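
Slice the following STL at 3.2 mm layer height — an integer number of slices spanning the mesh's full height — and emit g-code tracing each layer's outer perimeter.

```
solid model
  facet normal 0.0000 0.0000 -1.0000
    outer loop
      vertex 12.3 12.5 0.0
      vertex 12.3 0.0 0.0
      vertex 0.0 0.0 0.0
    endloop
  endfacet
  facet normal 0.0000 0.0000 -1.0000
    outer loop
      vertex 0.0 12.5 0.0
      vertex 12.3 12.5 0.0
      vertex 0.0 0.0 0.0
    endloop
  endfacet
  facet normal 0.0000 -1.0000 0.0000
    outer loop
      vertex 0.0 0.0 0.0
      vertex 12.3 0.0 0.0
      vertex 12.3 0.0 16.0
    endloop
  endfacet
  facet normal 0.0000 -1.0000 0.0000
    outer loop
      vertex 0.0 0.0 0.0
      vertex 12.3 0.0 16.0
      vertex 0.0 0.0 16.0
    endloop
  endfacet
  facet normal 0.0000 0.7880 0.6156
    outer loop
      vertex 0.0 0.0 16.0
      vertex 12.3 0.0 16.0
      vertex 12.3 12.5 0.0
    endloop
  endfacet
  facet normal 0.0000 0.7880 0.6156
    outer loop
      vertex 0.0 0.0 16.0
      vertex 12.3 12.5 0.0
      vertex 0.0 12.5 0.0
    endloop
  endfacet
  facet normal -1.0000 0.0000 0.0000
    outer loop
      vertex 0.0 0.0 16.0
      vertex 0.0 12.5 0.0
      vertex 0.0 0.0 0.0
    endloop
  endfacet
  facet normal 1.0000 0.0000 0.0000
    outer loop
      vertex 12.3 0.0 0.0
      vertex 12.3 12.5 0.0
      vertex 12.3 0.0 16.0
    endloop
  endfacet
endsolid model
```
; perimeter-only toolpath
G21 ; units = mm
G90 ; absolute positioning
G28 ; home
; layer 1
G0 Z3.2
G0 X0.0 Y0.0
G1 X12.3 Y0.0
G1 X12.3 Y10.0
G1 X0.0 Y10.0
G1 X0.0 Y0.0
; layer 2
G0 Z6.4
G0 X0.0 Y0.0
G1 X12.3 Y0.0
G1 X12.3 Y7.5
G1 X0.0 Y7.5
G1 X0.0 Y0.0
; layer 3
G0 Z9.6
G0 X0.0 Y0.0
G1 X12.3 Y0.0
G1 X12.3 Y5.0
G1 X0.0 Y5.0
G1 X0.0 Y0.0
; layer 4
G0 Z12.8
G0 X0.0 Y0.0
G1 X12.3 Y0.0
G1 X12.3 Y2.5
G1 X0.0 Y2.5
G1 X0.0 Y0.0
M2 ; end

The solid is a wedge (ramp): 12.3 × 12.5 mm base, rising to 16 mm along the y=0 edge and sloping linearly to z=0 at y=12.5. Slicing at Δz = 3.2 mm — 5 equal slices spanning the solid's height, so layer i sits at z = i·h/5 — gives 4 non-empty perimeters. Each is a 4-segment closed polygon; G0 lifts to the layer z and rapids to the start vertex, then G1 traces the edges. The cross-section shrinks linearly with z (the slice at the apex is degenerate and omitted).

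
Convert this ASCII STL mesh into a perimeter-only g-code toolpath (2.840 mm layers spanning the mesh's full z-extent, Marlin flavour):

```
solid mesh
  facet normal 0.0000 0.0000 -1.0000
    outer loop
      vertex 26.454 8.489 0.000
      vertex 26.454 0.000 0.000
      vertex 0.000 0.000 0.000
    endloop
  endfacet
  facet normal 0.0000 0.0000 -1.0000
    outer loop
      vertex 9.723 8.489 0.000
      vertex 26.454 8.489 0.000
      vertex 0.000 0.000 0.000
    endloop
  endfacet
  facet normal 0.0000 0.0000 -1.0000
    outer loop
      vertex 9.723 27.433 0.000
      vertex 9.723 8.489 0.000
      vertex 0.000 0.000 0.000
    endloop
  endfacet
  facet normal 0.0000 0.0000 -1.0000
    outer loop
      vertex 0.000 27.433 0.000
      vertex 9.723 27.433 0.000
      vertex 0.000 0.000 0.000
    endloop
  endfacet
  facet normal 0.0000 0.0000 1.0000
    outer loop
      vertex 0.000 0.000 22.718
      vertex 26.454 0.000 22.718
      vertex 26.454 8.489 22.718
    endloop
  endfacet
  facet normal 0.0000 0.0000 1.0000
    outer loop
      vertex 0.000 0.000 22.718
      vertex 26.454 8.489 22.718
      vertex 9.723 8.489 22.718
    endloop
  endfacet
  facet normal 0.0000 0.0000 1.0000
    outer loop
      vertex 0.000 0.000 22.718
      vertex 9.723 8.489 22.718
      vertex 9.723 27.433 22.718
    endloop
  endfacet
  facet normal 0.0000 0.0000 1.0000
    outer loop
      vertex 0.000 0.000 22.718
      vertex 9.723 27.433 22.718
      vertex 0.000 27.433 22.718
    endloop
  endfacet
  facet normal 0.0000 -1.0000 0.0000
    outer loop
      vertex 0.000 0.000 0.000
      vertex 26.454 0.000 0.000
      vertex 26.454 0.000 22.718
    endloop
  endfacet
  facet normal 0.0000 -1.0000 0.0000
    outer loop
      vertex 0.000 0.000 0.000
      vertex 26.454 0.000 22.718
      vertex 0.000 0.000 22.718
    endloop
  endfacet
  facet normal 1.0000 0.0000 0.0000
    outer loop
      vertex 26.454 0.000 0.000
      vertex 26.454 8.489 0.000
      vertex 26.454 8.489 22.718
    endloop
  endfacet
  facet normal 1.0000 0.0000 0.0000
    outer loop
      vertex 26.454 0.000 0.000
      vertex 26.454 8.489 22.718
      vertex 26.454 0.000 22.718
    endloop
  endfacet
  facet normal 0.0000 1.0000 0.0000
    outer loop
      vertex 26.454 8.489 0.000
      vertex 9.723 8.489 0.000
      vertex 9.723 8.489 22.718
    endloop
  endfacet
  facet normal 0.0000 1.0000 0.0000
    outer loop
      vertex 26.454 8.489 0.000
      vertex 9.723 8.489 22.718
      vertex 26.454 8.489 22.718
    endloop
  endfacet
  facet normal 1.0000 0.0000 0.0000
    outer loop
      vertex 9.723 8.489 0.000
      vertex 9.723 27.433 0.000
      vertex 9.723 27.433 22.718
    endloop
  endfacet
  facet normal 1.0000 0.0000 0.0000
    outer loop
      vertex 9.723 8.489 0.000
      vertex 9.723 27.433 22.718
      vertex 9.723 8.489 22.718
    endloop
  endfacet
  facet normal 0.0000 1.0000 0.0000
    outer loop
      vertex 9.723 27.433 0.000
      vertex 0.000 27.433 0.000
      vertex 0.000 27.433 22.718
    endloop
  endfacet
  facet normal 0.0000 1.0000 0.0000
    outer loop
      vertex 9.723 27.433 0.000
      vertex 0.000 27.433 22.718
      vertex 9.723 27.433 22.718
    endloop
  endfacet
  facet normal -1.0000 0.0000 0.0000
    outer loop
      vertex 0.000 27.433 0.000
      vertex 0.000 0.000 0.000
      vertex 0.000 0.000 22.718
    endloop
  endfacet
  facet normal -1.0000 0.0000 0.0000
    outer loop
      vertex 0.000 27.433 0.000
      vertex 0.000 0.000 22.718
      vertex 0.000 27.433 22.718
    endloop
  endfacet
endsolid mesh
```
; perimeter-only toolpath
G21 ; units = mm
G90 ; absolute positioning
G28 ; home
; layer 1
G0 Z2.840
G0 X0.000 Y0.000
G1 X26.454 Y0.000
G1 X26.454 Y8.489
G1 X9.723 Y8.489
G1 X9.723 Y27.433
G1 X0.000 Y27.433
G1 X0.000 Y0.000
; layer 2
G0 Z5.679
G0 X0.000 Y0.000
G1 X26.454 Y0.000
G1 X26.454 Y8.489
G1 X9.723 Y8.489
G1 X9.723 Y27.433
G1 X0.000 Y27.433
G1 X0.000 Y0.000
; layer 3
G0 Z8.519
G0 X0.000 Y0.000
G1 X26.454 Y0.000
G1 X26.454 Y8.489
G1 X9.723 Y8.489
G1 X9.723 Y27.433
G1 X0.000 Y27.433
G1 X0.000 Y0.000
; layer 4
G0 Z11.359
G0 X0.000 Y0.000
G1 X26.454 Y0.000
G1 X26.454 Y8.489
G1 X9.723 Y8.489
G1 X9.723 Y27.433
G1 X0.000 Y27.433
G1 X0.000 Y0.000
; layer 5
G0 Z14.199
G0 X0.000 Y0.000
G1 X26.454 Y0.000
G1 X26.454 Y8.489
G1 X9.723 Y8.489
G1 X9.723 Y27.433
G1 X0.000 Y27.433
G1 X0.000 Y0.000
; layer 6
G0 Z17.038
G0 X0.000 Y0.000
G1 X26.454 Y0.000
G1 X26.454 Y8.489
G1 X9.723 Y8.489
G1 X9.723 Y27.433
G1 X0.000 Y27.433
G1 X0.000 Y0.000
; layer 7
G0 Z19.878
G0 X0.000 Y0.000
G1 X26.454 Y0.000
G1 X26.454 Y8.489
G1 X9.723 Y8.489
G1 X9.723 Y27.433
G1 X0.000 Y27.433
G1 X0.000 Y0.000
; layer 8
G0 Z22.718
G0 X0.000 Y0.000
G1 X26.454 Y0.000
G1 X26.454 Y8.489
G1 X9.723 Y8.489
G1 X9.723 Y27.433
G1 X0.000 Y27.433
G1 X0.000 Y0.000
M2 ; end

The solid is an L-shaped prism: outer 26.5 × 27.4 mm, arm thicknesses ≈ 8.49 mm (horizontal) and 9.72 mm (vertical), extruded 22.7 mm in z. Slicing at Δz = 2.840 mm — 8 equal slices spanning the solid's height, so layer i sits at z = i·h/8 — gives 8 non-empty perimeters. Each is a 6-segment closed polygon; G0 lifts to the layer z and rapids to the start vertex, then G1 traces the edges.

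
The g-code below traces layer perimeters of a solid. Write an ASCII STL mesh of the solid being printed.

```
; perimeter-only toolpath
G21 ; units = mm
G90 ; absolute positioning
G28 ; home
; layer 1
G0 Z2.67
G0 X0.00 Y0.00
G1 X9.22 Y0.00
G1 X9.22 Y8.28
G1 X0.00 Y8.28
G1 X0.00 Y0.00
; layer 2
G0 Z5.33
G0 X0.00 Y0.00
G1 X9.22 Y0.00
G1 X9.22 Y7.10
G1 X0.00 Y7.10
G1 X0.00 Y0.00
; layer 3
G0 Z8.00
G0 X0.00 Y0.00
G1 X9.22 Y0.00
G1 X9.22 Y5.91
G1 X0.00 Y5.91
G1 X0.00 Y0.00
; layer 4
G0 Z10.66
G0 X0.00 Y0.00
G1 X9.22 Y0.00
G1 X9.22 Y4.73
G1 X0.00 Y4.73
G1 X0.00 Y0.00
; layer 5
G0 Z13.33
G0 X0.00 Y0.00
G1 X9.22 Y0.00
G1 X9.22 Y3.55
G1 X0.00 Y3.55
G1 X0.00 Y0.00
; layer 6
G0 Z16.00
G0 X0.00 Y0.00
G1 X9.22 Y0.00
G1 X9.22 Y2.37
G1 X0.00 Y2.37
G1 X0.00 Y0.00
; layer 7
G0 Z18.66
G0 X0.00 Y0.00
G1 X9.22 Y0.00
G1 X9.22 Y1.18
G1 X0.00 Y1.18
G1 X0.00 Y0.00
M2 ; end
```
solid part
  facet normal 0.0000 0.0000 -1.0000
    outer loop
      vertex 9.22 9.46 0.00
      vertex 9.22 0.00 0.00
      vertex 0.00 0.00 0.00
    endloop
  endfacet
  facet normal 0.0000 0.0000 -1.0000
    outer loop
      vertex 0.00 9.46 0.00
      vertex 9.22 9.46 0.00
      vertex 0.00 0.00 0.00
    endloop
  endfacet
  facet normal 0.0000 -1.0000 0.0000
    outer loop
      vertex 0.00 0.00 0.00
      vertex 9.22 0.00 0.00
      vertex 9.22 0.00 21.33
    endloop
  endfacet
  facet normal 0.0000 -1.0000 0.0000
    outer loop
      vertex 0.00 0.00 0.00
      vertex 9.22 0.00 21.33
      vertex 0.00 0.00 21.33
    endloop
  endfacet
  facet normal 0.0000 0.9141 0.4054
    outer loop
      vertex 0.00 0.00 21.33
      vertex 9.22 0.00 21.33
      vertex 9.22 9.46 0.00
    endloop
  endfacet
  facet normal 0.0000 0.9141 0.4054
    outer loop
      vertex 0.00 0.00 21.33
      vertex 9.22 9.46 0.00
      vertex 0.00 9.46 0.00
    endloop
  endfacet
  facet normal -1.0000 0.0000 0.0000
    outer loop
      vertex 0.00 0.00 21.33
      vertex 0.00 9.46 0.00
      vertex 0.00 0.00 0.00
    endloop
  endfacet
  facet normal 1.0000 0.0000 0.0000
    outer loop
      vertex 9.22 0.00 0.00
      vertex 9.22 9.46 0.00
      vertex 9.22 0.00 21.33
    endloop
  endfacet
endsolid part

The G0 Z moves step by Δz≈2.67 mm. The G1 loops shrink linearly with z, so the solid tapers from its base footprint up to z≈21.3. Closing with a flat bottom cap and the tapered top and triangulating gives 8 facets — a wedge (ramp): 9.22 × 9.46 mm base, rising to 21.3 mm along the y=0 edge and sloping linearly to z=0 at y=9.46.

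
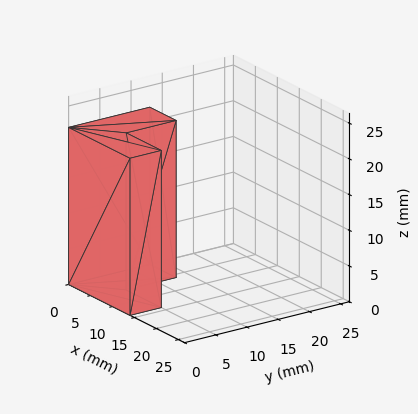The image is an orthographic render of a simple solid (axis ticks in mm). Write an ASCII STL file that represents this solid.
Reading the render: the shape is an L-shaped prism: outer 14 × 13 mm, arm thicknesses ≈ 5 mm (horizontal) and 6 mm (vertical), extruded 22 mm in z (dimensions read to the nearest mm from the axis ticks). For the STL, each face is triangulated and given an outward normal.

solid part
  facet normal 0.0000 0.0000 -1.0000
    outer loop
      vertex 14.00 5.00 0.00
      vertex 14.00 0.00 0.00
      vertex 0.00 0.00 0.00
    endloop
  endfacet
  facet normal 0.0000 0.0000 -1.0000
    outer loop
      vertex 6.00 5.00 0.00
      vertex 14.00 5.00 0.00
      vertex 0.00 0.00 0.00
    endloop
  endfacet
  facet normal 0.0000 0.0000 -1.0000
    outer loop
      vertex 6.00 13.00 0.00
      vertex 6.00 5.00 0.00
      vertex 0.00 0.00 0.00
    endloop
  endfacet
  facet normal 0.0000 0.0000 -1.0000
    outer loop
      vertex 0.00 13.00 0.00
      vertex 6.00 13.00 0.00
      vertex 0.00 0.00 0.00
    endloop
  endfacet
  facet normal 0.0000 0.0000 1.0000
    outer loop
      vertex 0.00 0.00 22.00
      vertex 14.00 0.00 22.00
      vertex 14.00 5.00 22.00
    endloop
  endfacet
  facet normal 0.0000 0.0000 1.0000
    outer loop
      vertex 0.00 0.00 22.00
      vertex 14.00 5.00 22.00
      vertex 6.00 5.00 22.00
    endloop
  endfacet
  facet normal 0.0000 0.0000 1.0000
    outer loop
      vertex 0.00 0.00 22.00
      vertex 6.00 5.00 22.00
      vertex 6.00 13.00 22.00
    endloop
  endfacet
  facet normal 0.0000 0.0000 1.0000
    outer loop
      vertex 0.00 0.00 22.00
      vertex 6.00 13.00 22.00
      vertex 0.00 13.00 22.00
    endloop
  endfacet
  facet normal 0.0000 -1.0000 0.0000
    outer loop
      vertex 0.00 0.00 0.00
      vertex 14.00 0.00 0.00
      vertex 14.00 0.00 22.00
    endloop
  endfacet
  facet normal 0.0000 -1.0000 0.0000
    outer loop
      vertex 0.00 0.00 0.00
      vertex 14.00 0.00 22.00
      vertex 0.00 0.00 22.00
    endloop
  endfacet
  facet normal 1.0000 0.0000 0.0000
    outer loop
      vertex 14.00 0.00 0.00
      vertex 14.00 5.00 0.00
      vertex 14.00 5.00 22.00
    endloop
  endfacet
  facet normal 1.0000 0.0000 0.0000
    outer loop
      vertex 14.00 0.00 0.00
      vertex 14.00 5.00 22.00
      vertex 14.00 0.00 22.00
    endloop
  endfacet
  facet normal 0.0000 1.0000 0.0000
    outer loop
      vertex 14.00 5.00 0.00
      vertex 6.00 5.00 0.00
      vertex 6.00 5.00 22.00
    endloop
  endfacet
  facet normal 0.0000 1.0000 0.0000
    outer loop
      vertex 14.00 5.00 0.00
      vertex 6.00 5.00 22.00
      vertex 14.00 5.00 22.00
    endloop
  endfacet
  facet normal 1.0000 0.0000 0.0000
    outer loop
      vertex 6.00 5.00 0.00
      vertex 6.00 13.00 0.00
      vertex 6.00 13.00 22.00
    endloop
  endfacet
  facet normal 1.0000 0.0000 0.0000
    outer loop
      vertex 6.00 5.00 0.00
      vertex 6.00 13.00 22.00
      vertex 6.00 5.00 22.00
    endloop
  endfacet
  facet normal 0.0000 1.0000 0.0000
    outer loop
      vertex 6.00 13.00 0.00
      vertex 0.00 13.00 0.00
      vertex 0.00 13.00 22.00
    endloop
  endfacet
  facet normal 0.0000 1.0000 0.0000
    outer loop
      vertex 6.00 13.00 0.00
      vertex 0.00 13.00 22.00
      vertex 6.00 13.00 22.00
    endloop
  endfacet
  facet normal -1.0000 0.0000 0.0000
    outer loop
      vertex 0.00 13.00 0.00
      vertex 0.00 0.00 0.00
      vertex 0.00 0.00 22.00
    endloop
  endfacet
  facet normal -1.0000 0.0000 0.0000
    outer loop
      vertex 0.00 13.00 0.00
      vertex 0.00 0.00 22.00
      vertex 0.00 13.00 22.00
    endloop
  endfacet
endsolid part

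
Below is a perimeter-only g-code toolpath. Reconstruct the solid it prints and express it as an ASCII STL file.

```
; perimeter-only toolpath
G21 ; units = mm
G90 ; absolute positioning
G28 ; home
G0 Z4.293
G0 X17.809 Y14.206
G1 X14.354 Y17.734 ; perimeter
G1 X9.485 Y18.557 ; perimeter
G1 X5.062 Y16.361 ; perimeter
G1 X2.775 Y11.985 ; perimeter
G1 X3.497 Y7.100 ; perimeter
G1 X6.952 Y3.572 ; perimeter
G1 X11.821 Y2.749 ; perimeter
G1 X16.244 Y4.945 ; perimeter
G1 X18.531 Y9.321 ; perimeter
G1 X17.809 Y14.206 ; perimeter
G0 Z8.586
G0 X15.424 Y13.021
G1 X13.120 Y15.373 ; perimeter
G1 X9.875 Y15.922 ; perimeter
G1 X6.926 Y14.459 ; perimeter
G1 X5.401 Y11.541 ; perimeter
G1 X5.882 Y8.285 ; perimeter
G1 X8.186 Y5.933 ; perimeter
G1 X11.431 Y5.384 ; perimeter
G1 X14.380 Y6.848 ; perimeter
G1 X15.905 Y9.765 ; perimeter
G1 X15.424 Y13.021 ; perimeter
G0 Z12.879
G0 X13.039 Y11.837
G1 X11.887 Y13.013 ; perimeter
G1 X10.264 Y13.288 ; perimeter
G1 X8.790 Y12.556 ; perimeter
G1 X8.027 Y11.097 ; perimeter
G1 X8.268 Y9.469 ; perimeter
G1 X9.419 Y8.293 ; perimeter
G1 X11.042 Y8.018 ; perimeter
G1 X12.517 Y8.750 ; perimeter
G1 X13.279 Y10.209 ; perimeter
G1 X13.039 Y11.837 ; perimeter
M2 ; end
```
solid part
  facet normal 0.0000 0.0000 -1.0000
    outer loop
      vertex 9.096 21.192 0.000
      vertex 15.588 20.094 0.000
      vertex 20.195 15.390 0.000
    endloop
  endfacet
  facet normal 0.0000 0.0000 -1.0000
    outer loop
      vertex 3.199 18.264 0.000
      vertex 9.096 21.192 0.000
      vertex 20.195 15.390 0.000
    endloop
  endfacet
  facet normal 0.0000 0.0000 -1.0000
    outer loop
      vertex 0.149 12.429 0.000
      vertex 3.199 18.264 0.000
      vertex 20.195 15.390 0.000
    endloop
  endfacet
  facet normal 0.0000 0.0000 -1.0000
    outer loop
      vertex 1.111 5.916 0.000
      vertex 0.149 12.429 0.000
      vertex 20.195 15.390 0.000
    endloop
  endfacet
  facet normal 0.0000 0.0000 -1.0000
    outer loop
      vertex 5.718 1.212 0.000
      vertex 1.111 5.916 0.000
      vertex 20.195 15.390 0.000
    endloop
  endfacet
  facet normal 0.0000 0.0000 -1.0000
    outer loop
      vertex 12.210 0.114 0.000
      vertex 5.718 1.212 0.000
      vertex 20.195 15.390 0.000
    endloop
  endfacet
  facet normal 0.0000 0.0000 -1.0000
    outer loop
      vertex 18.107 3.042 0.000
      vertex 12.210 0.114 0.000
      vertex 20.195 15.390 0.000
    endloop
  endfacet
  facet normal 0.0000 0.0000 -1.0000
    outer loop
      vertex 21.157 8.877 0.000
      vertex 18.107 3.042 0.000
      vertex 20.195 15.390 0.000
    endloop
  endfacet
  facet normal 0.6153 0.6026 0.5082
    outer loop
      vertex 20.195 15.390 0.000
      vertex 15.588 20.094 0.000
      vertex 10.653 10.653 17.172
    endloop
  endfacet
  facet normal 0.1436 0.8492 0.5082
    outer loop
      vertex 15.588 20.094 0.000
      vertex 9.096 21.192 0.000
      vertex 10.653 10.653 17.172
    endloop
  endfacet
  facet normal -0.3830 0.7714 0.5082
    outer loop
      vertex 9.096 21.192 0.000
      vertex 3.199 18.264 0.000
      vertex 10.653 10.653 17.172
    endloop
  endfacet
  facet normal -0.7633 0.3990 0.5082
    outer loop
      vertex 3.199 18.264 0.000
      vertex 0.149 12.429 0.000
      vertex 10.653 10.653 17.172
    endloop
  endfacet
  facet normal -0.8520 -0.1258 0.5082
    outer loop
      vertex 0.149 12.429 0.000
      vertex 1.111 5.916 0.000
      vertex 10.653 10.653 17.172
    endloop
  endfacet
  facet normal -0.6153 -0.6026 0.5082
    outer loop
      vertex 1.111 5.916 0.000
      vertex 5.718 1.212 0.000
      vertex 10.653 10.653 17.172
    endloop
  endfacet
  facet normal -0.1436 -0.8492 0.5082
    outer loop
      vertex 5.718 1.212 0.000
      vertex 12.210 0.114 0.000
      vertex 10.653 10.653 17.172
    endloop
  endfacet
  facet normal 0.3830 -0.7714 0.5082
    outer loop
      vertex 12.210 0.114 0.000
      vertex 18.107 3.042 0.000
      vertex 10.653 10.653 17.172
    endloop
  endfacet
  facet normal 0.7633 -0.3990 0.5082
    outer loop
      vertex 18.107 3.042 0.000
      vertex 21.157 8.877 0.000
      vertex 10.653 10.653 17.172
    endloop
  endfacet
  facet normal 0.8520 0.1258 0.5082
    outer loop
      vertex 21.157 8.877 0.000
      vertex 20.195 15.390 0.000
      vertex 10.653 10.653 17.172
    endloop
  endfacet
endsolid part

The G0 Z moves step by Δz≈4.293 mm. The G1 loops shrink linearly with z, so the solid tapers from its base footprint up to z≈17.2. Closing with a flat bottom cap and the tapered top and triangulating gives 18 facets — a regular 10-sided pyramid, base circumscribed radius ≈ 10.7 mm, apex at z ≈ 17.2 mm.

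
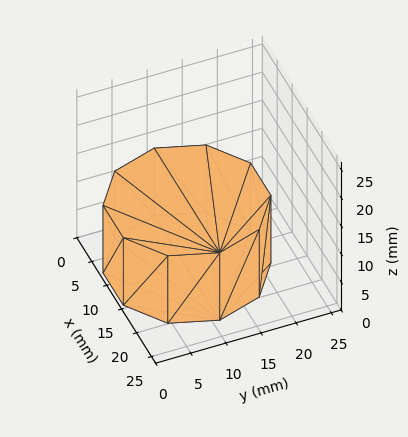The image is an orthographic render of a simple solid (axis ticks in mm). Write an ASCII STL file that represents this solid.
Reading the render: the shape is a regular 10-sided prism (a cylinder approximated with 10 flat sides), circumscribed radius ≈ 11 mm, height ≈ 12 mm (dimensions read to the nearest mm from the axis ticks). For the STL, each face is triangulated and given an outward normal.

solid part
  facet normal 0.0000 0.0000 -1.0000
    outer loop
      vertex 14.4 21.5 0.0
      vertex 19.9 17.5 0.0
      vertex 22.0 11.0 0.0
    endloop
  endfacet
  facet normal 0.0000 0.0000 -1.0000
    outer loop
      vertex 7.6 21.5 0.0
      vertex 14.4 21.5 0.0
      vertex 22.0 11.0 0.0
    endloop
  endfacet
  facet normal 0.0000 0.0000 -1.0000
    outer loop
      vertex 2.1 17.5 0.0
      vertex 7.6 21.5 0.0
      vertex 22.0 11.0 0.0
    endloop
  endfacet
  facet normal 0.0000 0.0000 -1.0000
    outer loop
      vertex 0.0 11.0 0.0
      vertex 2.1 17.5 0.0
      vertex 22.0 11.0 0.0
    endloop
  endfacet
  facet normal 0.0000 0.0000 -1.0000
    outer loop
      vertex 2.1 4.5 0.0
      vertex 0.0 11.0 0.0
      vertex 22.0 11.0 0.0
    endloop
  endfacet
  facet normal 0.0000 0.0000 -1.0000
    outer loop
      vertex 7.6 0.5 0.0
      vertex 2.1 4.5 0.0
      vertex 22.0 11.0 0.0
    endloop
  endfacet
  facet normal 0.0000 0.0000 -1.0000
    outer loop
      vertex 14.4 0.5 0.0
      vertex 7.6 0.5 0.0
      vertex 22.0 11.0 0.0
    endloop
  endfacet
  facet normal 0.0000 0.0000 -1.0000
    outer loop
      vertex 19.9 4.5 0.0
      vertex 14.4 0.5 0.0
      vertex 22.0 11.0 0.0
    endloop
  endfacet
  facet normal 0.0000 0.0000 1.0000
    outer loop
      vertex 22.0 11.0 12.0
      vertex 19.9 17.5 12.0
      vertex 14.4 21.5 12.0
    endloop
  endfacet
  facet normal 0.0000 0.0000 1.0000
    outer loop
      vertex 22.0 11.0 12.0
      vertex 14.4 21.5 12.0
      vertex 7.6 21.5 12.0
    endloop
  endfacet
  facet normal 0.0000 0.0000 1.0000
    outer loop
      vertex 22.0 11.0 12.0
      vertex 7.6 21.5 12.0
      vertex 2.1 17.5 12.0
    endloop
  endfacet
  facet normal 0.0000 0.0000 1.0000
    outer loop
      vertex 22.0 11.0 12.0
      vertex 2.1 17.5 12.0
      vertex 0.0 11.0 12.0
    endloop
  endfacet
  facet normal 0.0000 0.0000 1.0000
    outer loop
      vertex 22.0 11.0 12.0
      vertex 0.0 11.0 12.0
      vertex 2.1 4.5 12.0
    endloop
  endfacet
  facet normal 0.0000 0.0000 1.0000
    outer loop
      vertex 22.0 11.0 12.0
      vertex 2.1 4.5 12.0
      vertex 7.6 0.5 12.0
    endloop
  endfacet
  facet normal 0.0000 0.0000 1.0000
    outer loop
      vertex 22.0 11.0 12.0
      vertex 7.6 0.5 12.0
      vertex 14.4 0.5 12.0
    endloop
  endfacet
  facet normal 0.0000 0.0000 1.0000
    outer loop
      vertex 22.0 11.0 12.0
      vertex 14.4 0.5 12.0
      vertex 19.9 4.5 12.0
    endloop
  endfacet
  facet normal 0.9516 0.3074 0.0000
    outer loop
      vertex 22.0 11.0 0.0
      vertex 19.9 17.5 0.0
      vertex 19.9 17.5 12.0
    endloop
  endfacet
  facet normal 0.9516 0.3074 0.0000
    outer loop
      vertex 22.0 11.0 0.0
      vertex 19.9 17.5 12.0
      vertex 22.0 11.0 12.0
    endloop
  endfacet
  facet normal 0.5882 0.8087 0.0000
    outer loop
      vertex 19.9 17.5 0.0
      vertex 14.4 21.5 0.0
      vertex 14.4 21.5 12.0
    endloop
  endfacet
  facet normal 0.5882 0.8087 0.0000
    outer loop
      vertex 19.9 17.5 0.0
      vertex 14.4 21.5 12.0
      vertex 19.9 17.5 12.0
    endloop
  endfacet
  facet normal 0.0000 1.0000 0.0000
    outer loop
      vertex 14.4 21.5 0.0
      vertex 7.6 21.5 0.0
      vertex 7.6 21.5 12.0
    endloop
  endfacet
  facet normal 0.0000 1.0000 0.0000
    outer loop
      vertex 14.4 21.5 0.0
      vertex 7.6 21.5 12.0
      vertex 14.4 21.5 12.0
    endloop
  endfacet
  facet normal -0.5882 0.8087 0.0000
    outer loop
      vertex 7.6 21.5 0.0
      vertex 2.1 17.5 0.0
      vertex 2.1 17.5 12.0
    endloop
  endfacet
  facet normal -0.5882 0.8087 0.0000
    outer loop
      vertex 7.6 21.5 0.0
      vertex 2.1 17.5 12.0
      vertex 7.6 21.5 12.0
    endloop
  endfacet
  facet normal -0.9516 0.3074 0.0000
    outer loop
      vertex 2.1 17.5 0.0
      vertex 0.0 11.0 0.0
      vertex 0.0 11.0 12.0
    endloop
  endfacet
  facet normal -0.9516 0.3074 0.0000
    outer loop
      vertex 2.1 17.5 0.0
      vertex 0.0 11.0 12.0
      vertex 2.1 17.5 12.0
    endloop
  endfacet
  facet normal -0.9516 -0.3074 0.0000
    outer loop
      vertex 0.0 11.0 0.0
      vertex 2.1 4.5 0.0
      vertex 2.1 4.5 12.0
    endloop
  endfacet
  facet normal -0.9516 -0.3074 0.0000
    outer loop
      vertex 0.0 11.0 0.0
      vertex 2.1 4.5 12.0
      vertex 0.0 11.0 12.0
    endloop
  endfacet
  facet normal -0.5882 -0.8087 0.0000
    outer loop
      vertex 2.1 4.5 0.0
      vertex 7.6 0.5 0.0
      vertex 7.6 0.5 12.0
    endloop
  endfacet
  facet normal -0.5882 -0.8087 0.0000
    outer loop
      vertex 2.1 4.5 0.0
      vertex 7.6 0.5 12.0
      vertex 2.1 4.5 12.0
    endloop
  endfacet
  facet normal 0.0000 -1.0000 0.0000
    outer loop
      vertex 7.6 0.5 0.0
      vertex 14.4 0.5 0.0
      vertex 14.4 0.5 12.0
    endloop
  endfacet
  facet normal 0.0000 -1.0000 0.0000
    outer loop
      vertex 7.6 0.5 0.0
      vertex 14.4 0.5 12.0
      vertex 7.6 0.5 12.0
    endloop
  endfacet
  facet normal 0.5882 -0.8087 0.0000
    outer loop
      vertex 14.4 0.5 0.0
      vertex 19.9 4.5 0.0
      vertex 19.9 4.5 12.0
    endloop
  endfacet
  facet normal 0.5882 -0.8087 0.0000
    outer loop
      vertex 14.4 0.5 0.0
      vertex 19.9 4.5 12.0
      vertex 14.4 0.5 12.0
    endloop
  endfacet
  facet normal 0.9516 -0.3074 0.0000
    outer loop
      vertex 19.9 4.5 0.0
      vertex 22.0 11.0 0.0
      vertex 22.0 11.0 12.0
    endloop
  endfacet
  facet normal 0.9516 -0.3074 0.0000
    outer loop
      vertex 19.9 4.5 0.0
      vertex 22.0 11.0 12.0
      vertex 19.9 4.5 12.0
    endloop
  endfacet
endsolid part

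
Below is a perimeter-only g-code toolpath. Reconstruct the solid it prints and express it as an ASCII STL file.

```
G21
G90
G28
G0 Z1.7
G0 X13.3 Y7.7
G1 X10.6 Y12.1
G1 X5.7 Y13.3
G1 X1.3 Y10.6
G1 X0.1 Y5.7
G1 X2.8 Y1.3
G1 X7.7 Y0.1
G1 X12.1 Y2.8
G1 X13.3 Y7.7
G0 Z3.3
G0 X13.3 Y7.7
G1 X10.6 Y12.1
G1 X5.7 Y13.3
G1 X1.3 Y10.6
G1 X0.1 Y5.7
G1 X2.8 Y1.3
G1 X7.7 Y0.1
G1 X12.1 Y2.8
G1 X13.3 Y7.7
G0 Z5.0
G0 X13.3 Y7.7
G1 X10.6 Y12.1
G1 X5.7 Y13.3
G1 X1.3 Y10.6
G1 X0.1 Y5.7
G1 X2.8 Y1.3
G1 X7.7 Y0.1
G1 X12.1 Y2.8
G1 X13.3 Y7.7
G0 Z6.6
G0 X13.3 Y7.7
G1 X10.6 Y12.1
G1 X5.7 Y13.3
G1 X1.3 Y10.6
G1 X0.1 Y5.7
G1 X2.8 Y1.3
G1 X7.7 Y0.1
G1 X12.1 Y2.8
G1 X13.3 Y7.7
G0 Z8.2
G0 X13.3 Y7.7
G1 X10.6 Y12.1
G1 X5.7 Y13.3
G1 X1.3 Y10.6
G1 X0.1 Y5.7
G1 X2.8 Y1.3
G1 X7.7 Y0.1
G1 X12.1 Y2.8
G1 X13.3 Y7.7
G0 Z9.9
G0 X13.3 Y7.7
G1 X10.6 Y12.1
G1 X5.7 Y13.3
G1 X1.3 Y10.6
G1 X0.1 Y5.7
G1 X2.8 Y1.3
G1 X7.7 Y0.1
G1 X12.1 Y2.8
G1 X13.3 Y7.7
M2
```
solid part
  facet normal 0.0000 0.0000 -1.0000
    outer loop
      vertex 5.7 13.3 0.0
      vertex 10.6 12.1 0.0
      vertex 13.3 7.7 0.0
    endloop
  endfacet
  facet normal 0.0000 0.0000 -1.0000
    outer loop
      vertex 1.3 10.6 0.0
      vertex 5.7 13.3 0.0
      vertex 13.3 7.7 0.0
    endloop
  endfacet
  facet normal 0.0000 0.0000 -1.0000
    outer loop
      vertex 0.1 5.7 0.0
      vertex 1.3 10.6 0.0
      vertex 13.3 7.7 0.0
    endloop
  endfacet
  facet normal 0.0000 0.0000 -1.0000
    outer loop
      vertex 2.8 1.3 0.0
      vertex 0.1 5.7 0.0
      vertex 13.3 7.7 0.0
    endloop
  endfacet
  facet normal 0.0000 0.0000 -1.0000
    outer loop
      vertex 7.7 0.1 0.0
      vertex 2.8 1.3 0.0
      vertex 13.3 7.7 0.0
    endloop
  endfacet
  facet normal 0.0000 0.0000 -1.0000
    outer loop
      vertex 12.1 2.8 0.0
      vertex 7.7 0.1 0.0
      vertex 13.3 7.7 0.0
    endloop
  endfacet
  facet normal 0.0000 0.0000 1.0000
    outer loop
      vertex 13.3 7.7 9.9
      vertex 10.6 12.1 9.9
      vertex 5.7 13.3 9.9
    endloop
  endfacet
  facet normal 0.0000 0.0000 1.0000
    outer loop
      vertex 13.3 7.7 9.9
      vertex 5.7 13.3 9.9
      vertex 1.3 10.6 9.9
    endloop
  endfacet
  facet normal 0.0000 0.0000 1.0000
    outer loop
      vertex 13.3 7.7 9.9
      vertex 1.3 10.6 9.9
      vertex 0.1 5.7 9.9
    endloop
  endfacet
  facet normal 0.0000 0.0000 1.0000
    outer loop
      vertex 13.3 7.7 9.9
      vertex 0.1 5.7 9.9
      vertex 2.8 1.3 9.9
    endloop
  endfacet
  facet normal 0.0000 0.0000 1.0000
    outer loop
      vertex 13.3 7.7 9.9
      vertex 2.8 1.3 9.9
      vertex 7.7 0.1 9.9
    endloop
  endfacet
  facet normal 0.0000 0.0000 1.0000
    outer loop
      vertex 13.3 7.7 9.9
      vertex 7.7 0.1 9.9
      vertex 12.1 2.8 9.9
    endloop
  endfacet
  facet normal 0.8523 0.5230 0.0000
    outer loop
      vertex 13.3 7.7 0.0
      vertex 10.6 12.1 0.0
      vertex 10.6 12.1 9.9
    endloop
  endfacet
  facet normal 0.8523 0.5230 0.0000
    outer loop
      vertex 13.3 7.7 0.0
      vertex 10.6 12.1 9.9
      vertex 13.3 7.7 9.9
    endloop
  endfacet
  facet normal 0.2379 0.9713 0.0000
    outer loop
      vertex 10.6 12.1 0.0
      vertex 5.7 13.3 0.0
      vertex 5.7 13.3 9.9
    endloop
  endfacet
  facet normal 0.2379 0.9713 0.0000
    outer loop
      vertex 10.6 12.1 0.0
      vertex 5.7 13.3 9.9
      vertex 10.6 12.1 9.9
    endloop
  endfacet
  facet normal -0.5230 0.8523 0.0000
    outer loop
      vertex 5.7 13.3 0.0
      vertex 1.3 10.6 0.0
      vertex 1.3 10.6 9.9
    endloop
  endfacet
  facet normal -0.5230 0.8523 0.0000
    outer loop
      vertex 5.7 13.3 0.0
      vertex 1.3 10.6 9.9
      vertex 5.7 13.3 9.9
    endloop
  endfacet
  facet normal -0.9713 0.2379 0.0000
    outer loop
      vertex 1.3 10.6 0.0
      vertex 0.1 5.7 0.0
      vertex 0.1 5.7 9.9
    endloop
  endfacet
  facet normal -0.9713 0.2379 0.0000
    outer loop
      vertex 1.3 10.6 0.0
      vertex 0.1 5.7 9.9
      vertex 1.3 10.6 9.9
    endloop
  endfacet
  facet normal -0.8523 -0.5230 0.0000
    outer loop
      vertex 0.1 5.7 0.0
      vertex 2.8 1.3 0.0
      vertex 2.8 1.3 9.9
    endloop
  endfacet
  facet normal -0.8523 -0.5230 0.0000
    outer loop
      vertex 0.1 5.7 0.0
      vertex 2.8 1.3 9.9
      vertex 0.1 5.7 9.9
    endloop
  endfacet
  facet normal -0.2379 -0.9713 0.0000
    outer loop
      vertex 2.8 1.3 0.0
      vertex 7.7 0.1 0.0
      vertex 7.7 0.1 9.9
    endloop
  endfacet
  facet normal -0.2379 -0.9713 0.0000
    outer loop
      vertex 2.8 1.3 0.0
      vertex 7.7 0.1 9.9
      vertex 2.8 1.3 9.9
    endloop
  endfacet
  facet normal 0.5230 -0.8523 0.0000
    outer loop
      vertex 7.7 0.1 0.0
      vertex 12.1 2.8 0.0
      vertex 12.1 2.8 9.9
    endloop
  endfacet
  facet normal 0.5230 -0.8523 0.0000
    outer loop
      vertex 7.7 0.1 0.0
      vertex 12.1 2.8 9.9
      vertex 7.7 0.1 9.9
    endloop
  endfacet
  facet normal 0.9713 -0.2379 0.0000
    outer loop
      vertex 12.1 2.8 0.0
      vertex 13.3 7.7 0.0
      vertex 13.3 7.7 9.9
    endloop
  endfacet
  facet normal 0.9713 -0.2379 0.0000
    outer loop
      vertex 12.1 2.8 0.0
      vertex 13.3 7.7 9.9
      vertex 12.1 2.8 9.9
    endloop
  endfacet
endsolid part

The G0 Z moves step by Δz≈1.7 mm. Every layer's G1 loop is the same polygon, so the solid is a straight extrusion of it from z=0 to z≈9.9. Closing with flat bottom and top caps and triangulating gives 28 facets — a regular 8-sided prism (a cylinder approximated with 8 flat sides), circumscribed radius ≈ 6.7 mm, height ≈ 9.9 mm.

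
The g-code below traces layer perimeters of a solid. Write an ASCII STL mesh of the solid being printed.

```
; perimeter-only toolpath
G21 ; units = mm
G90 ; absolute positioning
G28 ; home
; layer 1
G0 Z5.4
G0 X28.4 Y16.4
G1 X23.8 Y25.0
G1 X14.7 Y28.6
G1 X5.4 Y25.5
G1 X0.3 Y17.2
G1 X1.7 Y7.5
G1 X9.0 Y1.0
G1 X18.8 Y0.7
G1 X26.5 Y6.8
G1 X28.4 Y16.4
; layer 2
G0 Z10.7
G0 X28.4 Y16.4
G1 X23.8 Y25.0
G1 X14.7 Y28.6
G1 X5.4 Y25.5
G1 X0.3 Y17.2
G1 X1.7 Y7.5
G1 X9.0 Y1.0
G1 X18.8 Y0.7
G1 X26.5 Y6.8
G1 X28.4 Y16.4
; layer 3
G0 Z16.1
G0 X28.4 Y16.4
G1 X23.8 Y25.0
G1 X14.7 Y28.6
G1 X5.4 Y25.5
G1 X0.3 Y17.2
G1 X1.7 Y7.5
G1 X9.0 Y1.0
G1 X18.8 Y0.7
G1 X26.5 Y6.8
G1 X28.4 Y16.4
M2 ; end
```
solid part
  facet normal 0.0000 0.0000 -1.0000
    outer loop
      vertex 14.7 28.6 0.0
      vertex 23.8 25.0 0.0
      vertex 28.4 16.4 0.0
    endloop
  endfacet
  facet normal 0.0000 0.0000 -1.0000
    outer loop
      vertex 5.4 25.5 0.0
      vertex 14.7 28.6 0.0
      vertex 28.4 16.4 0.0
    endloop
  endfacet
  facet normal 0.0000 0.0000 -1.0000
    outer loop
      vertex 0.3 17.2 0.0
      vertex 5.4 25.5 0.0
      vertex 28.4 16.4 0.0
    endloop
  endfacet
  facet normal 0.0000 0.0000 -1.0000
    outer loop
      vertex 1.7 7.5 0.0
      vertex 0.3 17.2 0.0
      vertex 28.4 16.4 0.0
    endloop
  endfacet
  facet normal 0.0000 0.0000 -1.0000
    outer loop
      vertex 9.0 1.0 0.0
      vertex 1.7 7.5 0.0
      vertex 28.4 16.4 0.0
    endloop
  endfacet
  facet normal 0.0000 0.0000 -1.0000
    outer loop
      vertex 18.8 0.7 0.0
      vertex 9.0 1.0 0.0
      vertex 28.4 16.4 0.0
    endloop
  endfacet
  facet normal 0.0000 0.0000 -1.0000
    outer loop
      vertex 26.5 6.8 0.0
      vertex 18.8 0.7 0.0
      vertex 28.4 16.4 0.0
    endloop
  endfacet
  facet normal 0.0000 0.0000 1.0000
    outer loop
      vertex 28.4 16.4 16.1
      vertex 23.8 25.0 16.1
      vertex 14.7 28.6 16.1
    endloop
  endfacet
  facet normal 0.0000 0.0000 1.0000
    outer loop
      vertex 28.4 16.4 16.1
      vertex 14.7 28.6 16.1
      vertex 5.4 25.5 16.1
    endloop
  endfacet
  facet normal 0.0000 0.0000 1.0000
    outer loop
      vertex 28.4 16.4 16.1
      vertex 5.4 25.5 16.1
      vertex 0.3 17.2 16.1
    endloop
  endfacet
  facet normal 0.0000 0.0000 1.0000
    outer loop
      vertex 28.4 16.4 16.1
      vertex 0.3 17.2 16.1
      vertex 1.7 7.5 16.1
    endloop
  endfacet
  facet normal 0.0000 0.0000 1.0000
    outer loop
      vertex 28.4 16.4 16.1
      vertex 1.7 7.5 16.1
      vertex 9.0 1.0 16.1
    endloop
  endfacet
  facet normal 0.0000 0.0000 1.0000
    outer loop
      vertex 28.4 16.4 16.1
      vertex 9.0 1.0 16.1
      vertex 18.8 0.7 16.1
    endloop
  endfacet
  facet normal 0.0000 0.0000 1.0000
    outer loop
      vertex 28.4 16.4 16.1
      vertex 18.8 0.7 16.1
      vertex 26.5 6.8 16.1
    endloop
  endfacet
  facet normal 0.8818 0.4717 0.0000
    outer loop
      vertex 28.4 16.4 0.0
      vertex 23.8 25.0 0.0
      vertex 23.8 25.0 16.1
    endloop
  endfacet
  facet normal 0.8818 0.4717 0.0000
    outer loop
      vertex 28.4 16.4 0.0
      vertex 23.8 25.0 16.1
      vertex 28.4 16.4 16.1
    endloop
  endfacet
  facet normal 0.3679 0.9299 0.0000
    outer loop
      vertex 23.8 25.0 0.0
      vertex 14.7 28.6 0.0
      vertex 14.7 28.6 16.1
    endloop
  endfacet
  facet normal 0.3679 0.9299 0.0000
    outer loop
      vertex 23.8 25.0 0.0
      vertex 14.7 28.6 16.1
      vertex 23.8 25.0 16.1
    endloop
  endfacet
  facet normal -0.3162 0.9487 0.0000
    outer loop
      vertex 14.7 28.6 0.0
      vertex 5.4 25.5 0.0
      vertex 5.4 25.5 16.1
    endloop
  endfacet
  facet normal -0.3162 0.9487 0.0000
    outer loop
      vertex 14.7 28.6 0.0
      vertex 5.4 25.5 16.1
      vertex 14.7 28.6 16.1
    endloop
  endfacet
  facet normal -0.8520 0.5235 0.0000
    outer loop
      vertex 5.4 25.5 0.0
      vertex 0.3 17.2 0.0
      vertex 0.3 17.2 16.1
    endloop
  endfacet
  facet normal -0.8520 0.5235 0.0000
    outer loop
      vertex 5.4 25.5 0.0
      vertex 0.3 17.2 16.1
      vertex 5.4 25.5 16.1
    endloop
  endfacet
  facet normal -0.9897 -0.1428 0.0000
    outer loop
      vertex 0.3 17.2 0.0
      vertex 1.7 7.5 0.0
      vertex 1.7 7.5 16.1
    endloop
  endfacet
  facet normal -0.9897 -0.1428 0.0000
    outer loop
      vertex 0.3 17.2 0.0
      vertex 1.7 7.5 16.1
      vertex 0.3 17.2 16.1
    endloop
  endfacet
  facet normal -0.6650 -0.7468 0.0000
    outer loop
      vertex 1.7 7.5 0.0
      vertex 9.0 1.0 0.0
      vertex 9.0 1.0 16.1
    endloop
  endfacet
  facet normal -0.6650 -0.7468 0.0000
    outer loop
      vertex 1.7 7.5 0.0
      vertex 9.0 1.0 16.1
      vertex 1.7 7.5 16.1
    endloop
  endfacet
  facet normal -0.0306 -0.9995 0.0000
    outer loop
      vertex 9.0 1.0 0.0
      vertex 18.8 0.7 0.0
      vertex 18.8 0.7 16.1
    endloop
  endfacet
  facet normal -0.0306 -0.9995 0.0000
    outer loop
      vertex 9.0 1.0 0.0
      vertex 18.8 0.7 16.1
      vertex 9.0 1.0 16.1
    endloop
  endfacet
  facet normal 0.6210 -0.7838 0.0000
    outer loop
      vertex 18.8 0.7 0.0
      vertex 26.5 6.8 0.0
      vertex 26.5 6.8 16.1
    endloop
  endfacet
  facet normal 0.6210 -0.7838 0.0000
    outer loop
      vertex 18.8 0.7 0.0
      vertex 26.5 6.8 16.1
      vertex 18.8 0.7 16.1
    endloop
  endfacet
  facet normal 0.9810 -0.1942 0.0000
    outer loop
      vertex 26.5 6.8 0.0
      vertex 28.4 16.4 0.0
      vertex 28.4 16.4 16.1
    endloop
  endfacet
  facet normal 0.9810 -0.1942 0.0000
    outer loop
      vertex 26.5 6.8 0.0
      vertex 28.4 16.4 16.1
      vertex 26.5 6.8 16.1
    endloop
  endfacet
endsolid part

The G0 Z moves step by Δz≈5.4 mm. Every layer's G1 loop is the same polygon, so the solid is a straight extrusion of it from z=0 to z≈16.1. Closing with flat bottom and top caps and triangulating gives 32 facets — a regular 9-sided prism (a cylinder approximated with 9 flat sides), circumscribed radius ≈ 14.3 mm, height ≈ 16.1 mm.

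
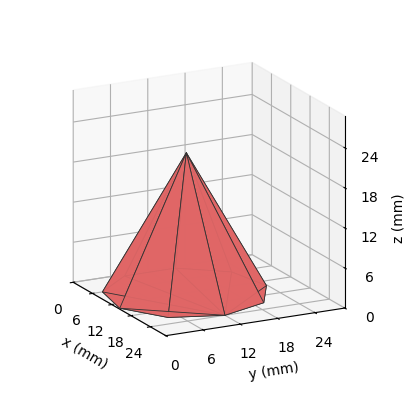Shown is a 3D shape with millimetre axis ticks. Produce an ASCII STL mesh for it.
Reading the render: the shape is a regular 9-sided pyramid, base circumscribed radius ≈ 12 mm, apex at z ≈ 21 mm (dimensions read to the nearest mm from the axis ticks). For the STL, each face is triangulated and given an outward normal.

solid part
  facet normal 0.0000 0.0000 -1.0000
    outer loop
      vertex 14.1 23.8 0.0
      vertex 21.2 19.7 0.0
      vertex 24.0 12.0 0.0
    endloop
  endfacet
  facet normal 0.0000 0.0000 -1.0000
    outer loop
      vertex 6.0 22.4 0.0
      vertex 14.1 23.8 0.0
      vertex 24.0 12.0 0.0
    endloop
  endfacet
  facet normal 0.0000 0.0000 -1.0000
    outer loop
      vertex 0.7 16.1 0.0
      vertex 6.0 22.4 0.0
      vertex 24.0 12.0 0.0
    endloop
  endfacet
  facet normal 0.0000 0.0000 -1.0000
    outer loop
      vertex 0.7 7.9 0.0
      vertex 0.7 16.1 0.0
      vertex 24.0 12.0 0.0
    endloop
  endfacet
  facet normal 0.0000 0.0000 -1.0000
    outer loop
      vertex 6.0 1.6 0.0
      vertex 0.7 7.9 0.0
      vertex 24.0 12.0 0.0
    endloop
  endfacet
  facet normal 0.0000 0.0000 -1.0000
    outer loop
      vertex 14.1 0.2 0.0
      vertex 6.0 1.6 0.0
      vertex 24.0 12.0 0.0
    endloop
  endfacet
  facet normal 0.0000 0.0000 -1.0000
    outer loop
      vertex 21.2 4.3 0.0
      vertex 14.1 0.2 0.0
      vertex 24.0 12.0 0.0
    endloop
  endfacet
  facet normal 0.8280 0.3011 0.4731
    outer loop
      vertex 24.0 12.0 0.0
      vertex 21.2 19.7 0.0
      vertex 12.0 12.0 21.0
    endloop
  endfacet
  facet normal 0.4406 0.7631 0.4728
    outer loop
      vertex 21.2 19.7 0.0
      vertex 14.1 23.8 0.0
      vertex 12.0 12.0 21.0
    endloop
  endfacet
  facet normal -0.1501 0.8683 0.4729
    outer loop
      vertex 14.1 23.8 0.0
      vertex 6.0 22.4 0.0
      vertex 12.0 12.0 21.0
    endloop
  endfacet
  facet normal -0.6740 0.5671 0.4734
    outer loop
      vertex 6.0 22.4 0.0
      vertex 0.7 16.1 0.0
      vertex 12.0 12.0 21.0
    endloop
  endfacet
  facet normal -0.8806 0.0000 0.4738
    outer loop
      vertex 0.7 16.1 0.0
      vertex 0.7 7.9 0.0
      vertex 12.0 12.0 21.0
    endloop
  endfacet
  facet normal -0.6740 -0.5671 0.4734
    outer loop
      vertex 0.7 7.9 0.0
      vertex 6.0 1.6 0.0
      vertex 12.0 12.0 21.0
    endloop
  endfacet
  facet normal -0.1501 -0.8683 0.4729
    outer loop
      vertex 6.0 1.6 0.0
      vertex 14.1 0.2 0.0
      vertex 12.0 12.0 21.0
    endloop
  endfacet
  facet normal 0.4406 -0.7631 0.4728
    outer loop
      vertex 14.1 0.2 0.0
      vertex 21.2 4.3 0.0
      vertex 12.0 12.0 21.0
    endloop
  endfacet
  facet normal 0.8280 -0.3011 0.4731
    outer loop
      vertex 21.2 4.3 0.0
      vertex 24.0 12.0 0.0
      vertex 12.0 12.0 21.0
    endloop
  endfacet
endsolid part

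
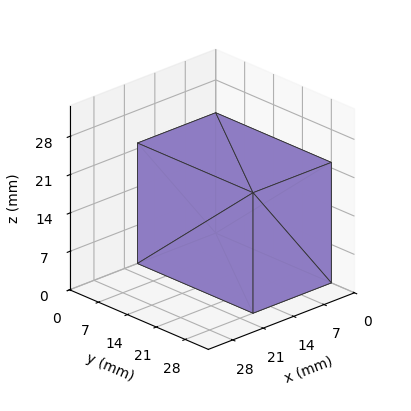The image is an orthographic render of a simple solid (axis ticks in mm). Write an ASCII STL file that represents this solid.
Reading the render: the shape is a rectangular box, roughly 18 × 28 mm footprint and 22 mm tall (dimensions read to the nearest mm from the axis ticks). For the STL, each face is triangulated and given an outward normal.

solid part
  facet normal 0.0000 0.0000 -1.0000
    outer loop
      vertex 18.0 28.0 0.0
      vertex 18.0 0.0 0.0
      vertex 0.0 0.0 0.0
    endloop
  endfacet
  facet normal 0.0000 0.0000 -1.0000
    outer loop
      vertex 0.0 28.0 0.0
      vertex 18.0 28.0 0.0
      vertex 0.0 0.0 0.0
    endloop
  endfacet
  facet normal 0.0000 0.0000 1.0000
    outer loop
      vertex 0.0 0.0 22.0
      vertex 18.0 0.0 22.0
      vertex 18.0 28.0 22.0
    endloop
  endfacet
  facet normal 0.0000 0.0000 1.0000
    outer loop
      vertex 0.0 0.0 22.0
      vertex 18.0 28.0 22.0
      vertex 0.0 28.0 22.0
    endloop
  endfacet
  facet normal 0.0000 -1.0000 0.0000
    outer loop
      vertex 0.0 0.0 0.0
      vertex 18.0 0.0 0.0
      vertex 18.0 0.0 22.0
    endloop
  endfacet
  facet normal 0.0000 -1.0000 0.0000
    outer loop
      vertex 0.0 0.0 0.0
      vertex 18.0 0.0 22.0
      vertex 0.0 0.0 22.0
    endloop
  endfacet
  facet normal 0.0000 1.0000 0.0000
    outer loop
      vertex 18.0 28.0 22.0
      vertex 18.0 28.0 0.0
      vertex 0.0 28.0 0.0
    endloop
  endfacet
  facet normal 0.0000 1.0000 0.0000
    outer loop
      vertex 0.0 28.0 22.0
      vertex 18.0 28.0 22.0
      vertex 0.0 28.0 0.0
    endloop
  endfacet
  facet normal -1.0000 0.0000 0.0000
    outer loop
      vertex 0.0 28.0 22.0
      vertex 0.0 28.0 0.0
      vertex 0.0 0.0 0.0
    endloop
  endfacet
  facet normal -1.0000 0.0000 0.0000
    outer loop
      vertex 0.0 0.0 22.0
      vertex 0.0 28.0 22.0
      vertex 0.0 0.0 0.0
    endloop
  endfacet
  facet normal 1.0000 0.0000 0.0000
    outer loop
      vertex 18.0 0.0 0.0
      vertex 18.0 28.0 0.0
      vertex 18.0 28.0 22.0
    endloop
  endfacet
  facet normal 1.0000 0.0000 0.0000
    outer loop
      vertex 18.0 0.0 0.0
      vertex 18.0 28.0 22.0
      vertex 18.0 0.0 22.0
    endloop
  endfacet
endsolid part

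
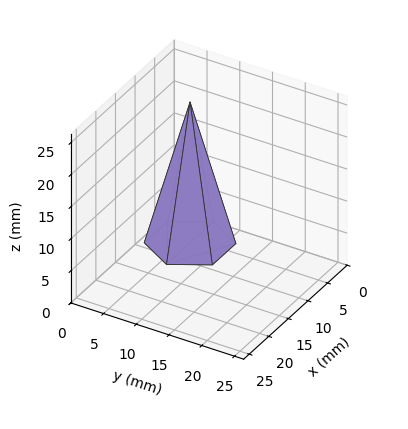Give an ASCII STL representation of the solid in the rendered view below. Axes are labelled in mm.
Reading the render: the shape is a regular 6-sided pyramid, base circumscribed radius ≈ 6 mm, apex at z ≈ 22 mm (dimensions read to the nearest mm from the axis ticks). For the STL, each face is triangulated and given an outward normal.

solid part
  facet normal 0.0000 0.0000 -1.0000
    outer loop
      vertex 3.0 11.2 0.0
      vertex 9.0 11.2 0.0
      vertex 12.0 6.0 0.0
    endloop
  endfacet
  facet normal 0.0000 0.0000 -1.0000
    outer loop
      vertex 0.0 6.0 0.0
      vertex 3.0 11.2 0.0
      vertex 12.0 6.0 0.0
    endloop
  endfacet
  facet normal 0.0000 0.0000 -1.0000
    outer loop
      vertex 3.0 0.8 0.0
      vertex 0.0 6.0 0.0
      vertex 12.0 6.0 0.0
    endloop
  endfacet
  facet normal 0.0000 0.0000 -1.0000
    outer loop
      vertex 9.0 0.8 0.0
      vertex 3.0 0.8 0.0
      vertex 12.0 6.0 0.0
    endloop
  endfacet
  facet normal 0.8430 0.4863 0.2299
    outer loop
      vertex 12.0 6.0 0.0
      vertex 9.0 11.2 0.0
      vertex 6.0 6.0 22.0
    endloop
  endfacet
  facet normal 0.0000 0.9732 0.2300
    outer loop
      vertex 9.0 11.2 0.0
      vertex 3.0 11.2 0.0
      vertex 6.0 6.0 22.0
    endloop
  endfacet
  facet normal -0.8430 0.4863 0.2299
    outer loop
      vertex 3.0 11.2 0.0
      vertex 0.0 6.0 0.0
      vertex 6.0 6.0 22.0
    endloop
  endfacet
  facet normal -0.8430 -0.4863 0.2299
    outer loop
      vertex 0.0 6.0 0.0
      vertex 3.0 0.8 0.0
      vertex 6.0 6.0 22.0
    endloop
  endfacet
  facet normal 0.0000 -0.9732 0.2300
    outer loop
      vertex 3.0 0.8 0.0
      vertex 9.0 0.8 0.0
      vertex 6.0 6.0 22.0
    endloop
  endfacet
  facet normal 0.8430 -0.4863 0.2299
    outer loop
      vertex 9.0 0.8 0.0
      vertex 12.0 6.0 0.0
      vertex 6.0 6.0 22.0
    endloop
  endfacet
endsolid part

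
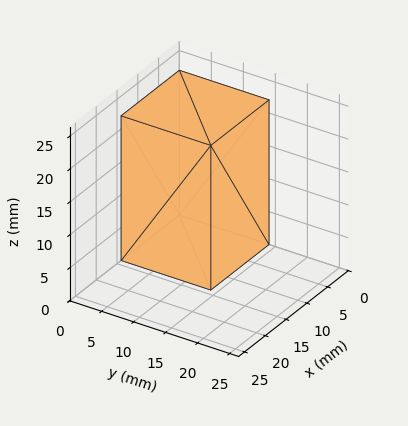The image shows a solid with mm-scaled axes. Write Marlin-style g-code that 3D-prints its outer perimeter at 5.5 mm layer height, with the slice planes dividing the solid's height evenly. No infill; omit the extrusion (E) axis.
Reading the render: the shape is a rectangular box, roughly 14 × 14 mm footprint and 22 mm tall (dimensions read to the nearest mm from the axis ticks). For the g-code, the solid's height is divided into equal slices at the stated Δz and each level perimeter traced with G1 moves after a G0 lift.

; perimeter-only toolpath
G21 ; units = mm
G90 ; absolute positioning
G28 ; home
; layer 1
G0 Z5.5
G0 X0.0 Y0.0
G1 X14.0 Y0.0
G1 X14.0 Y14.0
G1 X0.0 Y14.0
G1 X0.0 Y0.0
; layer 2
G0 Z11.0
G0 X0.0 Y0.0
G1 X14.0 Y0.0
G1 X14.0 Y14.0
G1 X0.0 Y14.0
G1 X0.0 Y0.0
; layer 3
G0 Z16.5
G0 X0.0 Y0.0
G1 X14.0 Y0.0
G1 X14.0 Y14.0
G1 X0.0 Y14.0
G1 X0.0 Y0.0
; layer 4
G0 Z22.0
G0 X0.0 Y0.0
G1 X14.0 Y0.0
G1 X14.0 Y14.0
G1 X0.0 Y14.0
G1 X0.0 Y0.0
M2 ; end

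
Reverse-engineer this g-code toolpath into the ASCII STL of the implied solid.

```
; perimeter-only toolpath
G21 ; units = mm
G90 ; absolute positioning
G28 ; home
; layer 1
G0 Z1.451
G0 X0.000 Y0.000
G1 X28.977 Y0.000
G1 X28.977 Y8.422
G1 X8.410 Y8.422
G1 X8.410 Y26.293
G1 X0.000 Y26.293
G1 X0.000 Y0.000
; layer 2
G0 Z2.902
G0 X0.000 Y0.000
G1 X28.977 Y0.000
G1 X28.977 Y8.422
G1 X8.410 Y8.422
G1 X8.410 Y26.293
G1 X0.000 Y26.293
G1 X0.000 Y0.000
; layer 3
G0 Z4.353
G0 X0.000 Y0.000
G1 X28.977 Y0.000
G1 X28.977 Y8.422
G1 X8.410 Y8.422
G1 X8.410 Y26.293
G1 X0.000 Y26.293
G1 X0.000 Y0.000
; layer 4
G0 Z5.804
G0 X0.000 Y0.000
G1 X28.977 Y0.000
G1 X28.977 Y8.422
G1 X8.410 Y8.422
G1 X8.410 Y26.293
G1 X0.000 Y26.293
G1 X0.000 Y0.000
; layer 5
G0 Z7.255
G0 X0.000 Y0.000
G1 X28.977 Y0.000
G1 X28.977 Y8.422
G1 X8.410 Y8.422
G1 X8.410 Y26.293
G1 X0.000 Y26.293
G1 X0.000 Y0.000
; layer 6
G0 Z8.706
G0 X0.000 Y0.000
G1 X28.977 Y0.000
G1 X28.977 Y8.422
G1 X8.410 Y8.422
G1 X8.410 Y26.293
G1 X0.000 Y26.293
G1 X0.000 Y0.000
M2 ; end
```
solid part
  facet normal 0.0000 0.0000 -1.0000
    outer loop
      vertex 28.977 8.422 0.000
      vertex 28.977 0.000 0.000
      vertex 0.000 0.000 0.000
    endloop
  endfacet
  facet normal 0.0000 0.0000 -1.0000
    outer loop
      vertex 8.410 8.422 0.000
      vertex 28.977 8.422 0.000
      vertex 0.000 0.000 0.000
    endloop
  endfacet
  facet normal 0.0000 0.0000 -1.0000
    outer loop
      vertex 8.410 26.293 0.000
      vertex 8.410 8.422 0.000
      vertex 0.000 0.000 0.000
    endloop
  endfacet
  facet normal 0.0000 0.0000 -1.0000
    outer loop
      vertex 0.000 26.293 0.000
      vertex 8.410 26.293 0.000
      vertex 0.000 0.000 0.000
    endloop
  endfacet
  facet normal 0.0000 0.0000 1.0000
    outer loop
      vertex 0.000 0.000 8.706
      vertex 28.977 0.000 8.706
      vertex 28.977 8.422 8.706
    endloop
  endfacet
  facet normal 0.0000 0.0000 1.0000
    outer loop
      vertex 0.000 0.000 8.706
      vertex 28.977 8.422 8.706
      vertex 8.410 8.422 8.706
    endloop
  endfacet
  facet normal 0.0000 0.0000 1.0000
    outer loop
      vertex 0.000 0.000 8.706
      vertex 8.410 8.422 8.706
      vertex 8.410 26.293 8.706
    endloop
  endfacet
  facet normal 0.0000 0.0000 1.0000
    outer loop
      vertex 0.000 0.000 8.706
      vertex 8.410 26.293 8.706
      vertex 0.000 26.293 8.706
    endloop
  endfacet
  facet normal 0.0000 -1.0000 0.0000
    outer loop
      vertex 0.000 0.000 0.000
      vertex 28.977 0.000 0.000
      vertex 28.977 0.000 8.706
    endloop
  endfacet
  facet normal 0.0000 -1.0000 0.0000
    outer loop
      vertex 0.000 0.000 0.000
      vertex 28.977 0.000 8.706
      vertex 0.000 0.000 8.706
    endloop
  endfacet
  facet normal 1.0000 0.0000 0.0000
    outer loop
      vertex 28.977 0.000 0.000
      vertex 28.977 8.422 0.000
      vertex 28.977 8.422 8.706
    endloop
  endfacet
  facet normal 1.0000 0.0000 0.0000
    outer loop
      vertex 28.977 0.000 0.000
      vertex 28.977 8.422 8.706
      vertex 28.977 0.000 8.706
    endloop
  endfacet
  facet normal 0.0000 1.0000 0.0000
    outer loop
      vertex 28.977 8.422 0.000
      vertex 8.410 8.422 0.000
      vertex 8.410 8.422 8.706
    endloop
  endfacet
  facet normal 0.0000 1.0000 0.0000
    outer loop
      vertex 28.977 8.422 0.000
      vertex 8.410 8.422 8.706
      vertex 28.977 8.422 8.706
    endloop
  endfacet
  facet normal 1.0000 0.0000 0.0000
    outer loop
      vertex 8.410 8.422 0.000
      vertex 8.410 26.293 0.000
      vertex 8.410 26.293 8.706
    endloop
  endfacet
  facet normal 1.0000 0.0000 0.0000
    outer loop
      vertex 8.410 8.422 0.000
      vertex 8.410 26.293 8.706
      vertex 8.410 8.422 8.706
    endloop
  endfacet
  facet normal 0.0000 1.0000 0.0000
    outer loop
      vertex 8.410 26.293 0.000
      vertex 0.000 26.293 0.000
      vertex 0.000 26.293 8.706
    endloop
  endfacet
  facet normal 0.0000 1.0000 0.0000
    outer loop
      vertex 8.410 26.293 0.000
      vertex 0.000 26.293 8.706
      vertex 8.410 26.293 8.706
    endloop
  endfacet
  facet normal -1.0000 0.0000 0.0000
    outer loop
      vertex 0.000 26.293 0.000
      vertex 0.000 0.000 0.000
      vertex 0.000 0.000 8.706
    endloop
  endfacet
  facet normal -1.0000 0.0000 0.0000
    outer loop
      vertex 0.000 26.293 0.000
      vertex 0.000 0.000 8.706
      vertex 0.000 26.293 8.706
    endloop
  endfacet
endsolid part

The G0 Z moves step by Δz≈1.451 mm. Every layer's G1 loop is the same polygon, so the solid is a straight extrusion of it from z=0 to z≈8.71. Closing with flat bottom and top caps and triangulating gives 20 facets — an L-shaped prism: outer 29 × 26.3 mm, arm thicknesses ≈ 8.42 mm (horizontal) and 8.41 mm (vertical), extruded 8.71 mm in z.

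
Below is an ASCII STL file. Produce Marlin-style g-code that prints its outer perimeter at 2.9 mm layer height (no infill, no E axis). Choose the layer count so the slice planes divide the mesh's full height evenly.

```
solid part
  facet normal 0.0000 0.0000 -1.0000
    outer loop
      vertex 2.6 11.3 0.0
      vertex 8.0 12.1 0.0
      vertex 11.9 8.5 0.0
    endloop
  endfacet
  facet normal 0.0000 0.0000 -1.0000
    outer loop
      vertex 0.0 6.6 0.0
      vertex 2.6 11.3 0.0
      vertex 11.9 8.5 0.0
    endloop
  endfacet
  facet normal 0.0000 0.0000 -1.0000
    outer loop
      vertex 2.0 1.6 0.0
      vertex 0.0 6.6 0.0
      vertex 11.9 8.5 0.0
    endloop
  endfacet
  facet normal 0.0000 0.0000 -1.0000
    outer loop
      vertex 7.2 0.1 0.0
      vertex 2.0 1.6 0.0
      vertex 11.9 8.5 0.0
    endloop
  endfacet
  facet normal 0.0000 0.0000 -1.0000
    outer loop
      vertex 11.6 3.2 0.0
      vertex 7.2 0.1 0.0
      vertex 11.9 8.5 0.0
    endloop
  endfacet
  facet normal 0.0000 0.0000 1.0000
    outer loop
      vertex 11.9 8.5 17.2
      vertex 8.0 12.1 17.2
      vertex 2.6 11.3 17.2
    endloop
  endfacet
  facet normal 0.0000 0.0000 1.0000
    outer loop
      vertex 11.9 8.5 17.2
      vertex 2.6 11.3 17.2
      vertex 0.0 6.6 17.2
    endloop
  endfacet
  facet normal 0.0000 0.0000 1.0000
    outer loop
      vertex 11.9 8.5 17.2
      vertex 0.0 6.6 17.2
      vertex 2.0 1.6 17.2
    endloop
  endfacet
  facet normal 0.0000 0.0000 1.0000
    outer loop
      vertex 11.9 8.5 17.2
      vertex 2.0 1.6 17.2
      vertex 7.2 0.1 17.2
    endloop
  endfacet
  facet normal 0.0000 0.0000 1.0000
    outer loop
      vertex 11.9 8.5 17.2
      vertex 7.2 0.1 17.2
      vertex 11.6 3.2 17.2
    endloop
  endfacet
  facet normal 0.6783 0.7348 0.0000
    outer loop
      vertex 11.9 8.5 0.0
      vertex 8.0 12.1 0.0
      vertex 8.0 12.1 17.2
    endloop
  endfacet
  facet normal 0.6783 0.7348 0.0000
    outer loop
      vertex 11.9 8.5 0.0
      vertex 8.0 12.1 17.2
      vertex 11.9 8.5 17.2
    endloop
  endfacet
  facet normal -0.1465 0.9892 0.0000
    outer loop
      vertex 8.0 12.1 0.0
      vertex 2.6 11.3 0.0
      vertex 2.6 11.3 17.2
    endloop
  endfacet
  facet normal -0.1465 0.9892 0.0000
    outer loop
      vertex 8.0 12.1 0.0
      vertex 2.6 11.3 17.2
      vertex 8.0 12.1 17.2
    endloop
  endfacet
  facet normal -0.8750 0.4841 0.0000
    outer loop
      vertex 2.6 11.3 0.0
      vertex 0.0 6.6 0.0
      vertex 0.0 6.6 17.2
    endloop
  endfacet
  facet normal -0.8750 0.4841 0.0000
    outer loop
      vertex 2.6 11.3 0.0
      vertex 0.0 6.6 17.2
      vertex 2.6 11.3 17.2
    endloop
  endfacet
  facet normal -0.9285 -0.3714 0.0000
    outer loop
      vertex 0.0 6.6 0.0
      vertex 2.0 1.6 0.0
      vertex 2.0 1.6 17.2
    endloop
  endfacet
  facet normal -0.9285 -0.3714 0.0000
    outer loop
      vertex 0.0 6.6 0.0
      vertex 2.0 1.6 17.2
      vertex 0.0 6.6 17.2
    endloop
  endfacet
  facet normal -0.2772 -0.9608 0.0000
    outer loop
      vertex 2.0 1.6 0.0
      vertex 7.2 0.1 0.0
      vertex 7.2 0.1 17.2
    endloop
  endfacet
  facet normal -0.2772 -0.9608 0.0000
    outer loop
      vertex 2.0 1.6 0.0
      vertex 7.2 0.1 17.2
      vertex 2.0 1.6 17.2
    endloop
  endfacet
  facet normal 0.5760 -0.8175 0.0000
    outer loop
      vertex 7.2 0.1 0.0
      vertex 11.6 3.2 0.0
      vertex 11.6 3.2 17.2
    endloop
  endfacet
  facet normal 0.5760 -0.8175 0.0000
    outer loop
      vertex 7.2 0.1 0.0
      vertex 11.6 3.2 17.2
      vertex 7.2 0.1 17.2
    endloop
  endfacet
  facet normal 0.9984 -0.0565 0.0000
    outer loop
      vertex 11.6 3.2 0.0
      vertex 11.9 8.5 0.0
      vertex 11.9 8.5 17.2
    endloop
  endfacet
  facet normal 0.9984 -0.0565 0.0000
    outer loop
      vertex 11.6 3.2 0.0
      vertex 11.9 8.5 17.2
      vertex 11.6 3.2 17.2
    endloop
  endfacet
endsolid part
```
; perimeter-only toolpath
G21 ; units = mm
G90 ; absolute positioning
G28 ; home
; layer 1
G0 Z2.9
G0 X11.9 Y8.5
G1 X8.0 Y12.1
G1 X2.6 Y11.3
G1 X0.0 Y6.6
G1 X2.0 Y1.6
G1 X7.2 Y0.1
G1 X11.6 Y3.2
G1 X11.9 Y8.5
; layer 2
G0 Z5.7
G0 X11.9 Y8.5
G1 X8.0 Y12.1
G1 X2.6 Y11.3
G1 X0.0 Y6.6
G1 X2.0 Y1.6
G1 X7.2 Y0.1
G1 X11.6 Y3.2
G1 X11.9 Y8.5
; layer 3
G0 Z8.6
G0 X11.9 Y8.5
G1 X8.0 Y12.1
G1 X2.6 Y11.3
G1 X0.0 Y6.6
G1 X2.0 Y1.6
G1 X7.2 Y0.1
G1 X11.6 Y3.2
G1 X11.9 Y8.5
; layer 4
G0 Z11.5
G0 X11.9 Y8.5
G1 X8.0 Y12.1
G1 X2.6 Y11.3
G1 X0.0 Y6.6
G1 X2.0 Y1.6
G1 X7.2 Y0.1
G1 X11.6 Y3.2
G1 X11.9 Y8.5
; layer 5
G0 Z14.3
G0 X11.9 Y8.5
G1 X8.0 Y12.1
G1 X2.6 Y11.3
G1 X0.0 Y6.6
G1 X2.0 Y1.6
G1 X7.2 Y0.1
G1 X11.6 Y3.2
G1 X11.9 Y8.5
; layer 6
G0 Z17.2
G0 X11.9 Y8.5
G1 X8.0 Y12.1
G1 X2.6 Y11.3
G1 X0.0 Y6.6
G1 X2.0 Y1.6
G1 X7.2 Y0.1
G1 X11.6 Y3.2
G1 X11.9 Y8.5
M2 ; end

The solid is a regular 7-sided prism (a cylinder approximated with 7 flat sides), circumscribed radius ≈ 6.2 mm, height ≈ 17.2 mm. Slicing at Δz = 2.9 mm — 6 equal slices spanning the solid's height, so layer i sits at z = i·h/6 — gives 6 non-empty perimeters. Each is a 7-segment closed polygon; G0 lifts to the layer z and rapids to the start vertex, then G1 traces the edges.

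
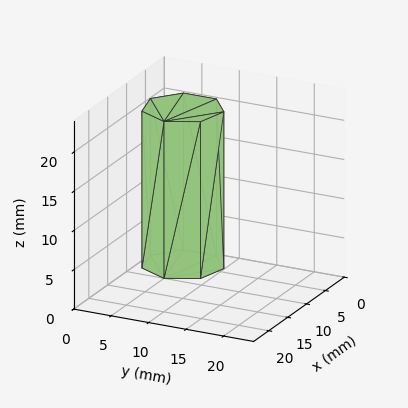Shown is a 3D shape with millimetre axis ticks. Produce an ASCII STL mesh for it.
Reading the render: the shape is a regular 7-sided prism (a cylinder approximated with 7 flat sides), circumscribed radius ≈ 5 mm, height ≈ 20 mm (dimensions read to the nearest mm from the axis ticks). For the STL, each face is triangulated and given an outward normal.

solid part
  facet normal 0.0000 0.0000 -1.0000
    outer loop
      vertex 3.9 9.9 0.0
      vertex 8.1 8.9 0.0
      vertex 10.0 5.0 0.0
    endloop
  endfacet
  facet normal 0.0000 0.0000 -1.0000
    outer loop
      vertex 0.5 7.2 0.0
      vertex 3.9 9.9 0.0
      vertex 10.0 5.0 0.0
    endloop
  endfacet
  facet normal 0.0000 0.0000 -1.0000
    outer loop
      vertex 0.5 2.8 0.0
      vertex 0.5 7.2 0.0
      vertex 10.0 5.0 0.0
    endloop
  endfacet
  facet normal 0.0000 0.0000 -1.0000
    outer loop
      vertex 3.9 0.1 0.0
      vertex 0.5 2.8 0.0
      vertex 10.0 5.0 0.0
    endloop
  endfacet
  facet normal 0.0000 0.0000 -1.0000
    outer loop
      vertex 8.1 1.1 0.0
      vertex 3.9 0.1 0.0
      vertex 10.0 5.0 0.0
    endloop
  endfacet
  facet normal 0.0000 0.0000 1.0000
    outer loop
      vertex 10.0 5.0 20.0
      vertex 8.1 8.9 20.0
      vertex 3.9 9.9 20.0
    endloop
  endfacet
  facet normal 0.0000 0.0000 1.0000
    outer loop
      vertex 10.0 5.0 20.0
      vertex 3.9 9.9 20.0
      vertex 0.5 7.2 20.0
    endloop
  endfacet
  facet normal 0.0000 0.0000 1.0000
    outer loop
      vertex 10.0 5.0 20.0
      vertex 0.5 7.2 20.0
      vertex 0.5 2.8 20.0
    endloop
  endfacet
  facet normal 0.0000 0.0000 1.0000
    outer loop
      vertex 10.0 5.0 20.0
      vertex 0.5 2.8 20.0
      vertex 3.9 0.1 20.0
    endloop
  endfacet
  facet normal 0.0000 0.0000 1.0000
    outer loop
      vertex 10.0 5.0 20.0
      vertex 3.9 0.1 20.0
      vertex 8.1 1.1 20.0
    endloop
  endfacet
  facet normal 0.8990 0.4380 0.0000
    outer loop
      vertex 10.0 5.0 0.0
      vertex 8.1 8.9 0.0
      vertex 8.1 8.9 20.0
    endloop
  endfacet
  facet normal 0.8990 0.4380 0.0000
    outer loop
      vertex 10.0 5.0 0.0
      vertex 8.1 8.9 20.0
      vertex 10.0 5.0 20.0
    endloop
  endfacet
  facet normal 0.2316 0.9728 0.0000
    outer loop
      vertex 8.1 8.9 0.0
      vertex 3.9 9.9 0.0
      vertex 3.9 9.9 20.0
    endloop
  endfacet
  facet normal 0.2316 0.9728 0.0000
    outer loop
      vertex 8.1 8.9 0.0
      vertex 3.9 9.9 20.0
      vertex 8.1 8.9 20.0
    endloop
  endfacet
  facet normal -0.6219 0.7831 0.0000
    outer loop
      vertex 3.9 9.9 0.0
      vertex 0.5 7.2 0.0
      vertex 0.5 7.2 20.0
    endloop
  endfacet
  facet normal -0.6219 0.7831 0.0000
    outer loop
      vertex 3.9 9.9 0.0
      vertex 0.5 7.2 20.0
      vertex 3.9 9.9 20.0
    endloop
  endfacet
  facet normal -1.0000 0.0000 0.0000
    outer loop
      vertex 0.5 7.2 0.0
      vertex 0.5 2.8 0.0
      vertex 0.5 2.8 20.0
    endloop
  endfacet
  facet normal -1.0000 0.0000 0.0000
    outer loop
      vertex 0.5 7.2 0.0
      vertex 0.5 2.8 20.0
      vertex 0.5 7.2 20.0
    endloop
  endfacet
  facet normal -0.6219 -0.7831 0.0000
    outer loop
      vertex 0.5 2.8 0.0
      vertex 3.9 0.1 0.0
      vertex 3.9 0.1 20.0
    endloop
  endfacet
  facet normal -0.6219 -0.7831 0.0000
    outer loop
      vertex 0.5 2.8 0.0
      vertex 3.9 0.1 20.0
      vertex 0.5 2.8 20.0
    endloop
  endfacet
  facet normal 0.2316 -0.9728 0.0000
    outer loop
      vertex 3.9 0.1 0.0
      vertex 8.1 1.1 0.0
      vertex 8.1 1.1 20.0
    endloop
  endfacet
  facet normal 0.2316 -0.9728 0.0000
    outer loop
      vertex 3.9 0.1 0.0
      vertex 8.1 1.1 20.0
      vertex 3.9 0.1 20.0
    endloop
  endfacet
  facet normal 0.8990 -0.4380 0.0000
    outer loop
      vertex 8.1 1.1 0.0
      vertex 10.0 5.0 0.0
      vertex 10.0 5.0 20.0
    endloop
  endfacet
  facet normal 0.8990 -0.4380 0.0000
    outer loop
      vertex 8.1 1.1 0.0
      vertex 10.0 5.0 20.0
      vertex 8.1 1.1 20.0
    endloop
  endfacet
endsolid part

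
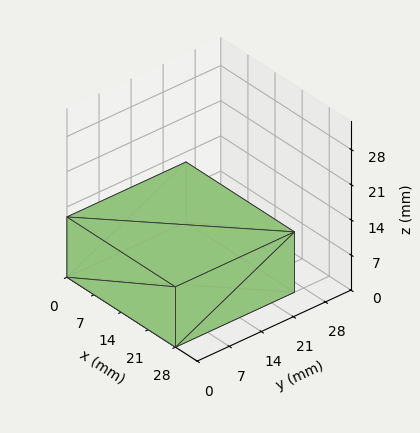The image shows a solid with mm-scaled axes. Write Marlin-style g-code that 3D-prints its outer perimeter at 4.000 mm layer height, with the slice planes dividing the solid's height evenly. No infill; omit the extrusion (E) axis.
Reading the render: the shape is a rectangular box, roughly 28 × 26 mm footprint and 12 mm tall (dimensions read to the nearest mm from the axis ticks). For the g-code, the solid's height is divided into equal slices at the stated Δz and each level perimeter traced with G1 moves after a G0 lift.

; perimeter-only toolpath
G21 ; units = mm
G90 ; absolute positioning
G28 ; home
; layer 1
G0 Z4.000
G0 X0.000 Y0.000
G1 X28.000 Y0.000
G1 X28.000 Y26.000
G1 X0.000 Y26.000
G1 X0.000 Y0.000
; layer 2
G0 Z8.000
G0 X0.000 Y0.000
G1 X28.000 Y0.000
G1 X28.000 Y26.000
G1 X0.000 Y26.000
G1 X0.000 Y0.000
; layer 3
G0 Z12.000
G0 X0.000 Y0.000
G1 X28.000 Y0.000
G1 X28.000 Y26.000
G1 X0.000 Y26.000
G1 X0.000 Y0.000
M2 ; end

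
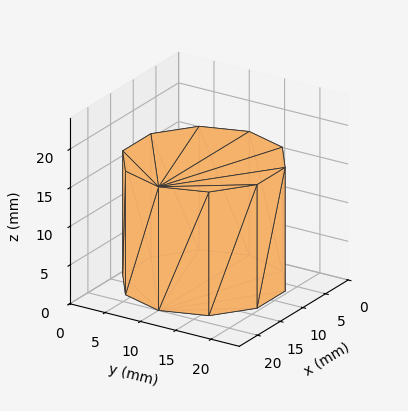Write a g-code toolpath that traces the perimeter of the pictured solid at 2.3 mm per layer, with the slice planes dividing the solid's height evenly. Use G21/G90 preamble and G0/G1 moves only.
Reading the render: the shape is a regular 10-sided prism (a cylinder approximated with 10 flat sides), circumscribed radius ≈ 10 mm, height ≈ 16 mm (dimensions read to the nearest mm from the axis ticks). For the g-code, the solid's height is divided into equal slices at the stated Δz and each level perimeter traced with G1 moves after a G0 lift.

; perimeter-only toolpath
G21 ; units = mm
G90 ; absolute positioning
G28 ; home
; layer 1
G0 Z2.3
G0 X20.0 Y10.0
G1 X18.1 Y15.9
G1 X13.1 Y19.5
G1 X6.9 Y19.5
G1 X1.9 Y15.9
G1 X0.0 Y10.0
G1 X1.9 Y4.1
G1 X6.9 Y0.5
G1 X13.1 Y0.5
G1 X18.1 Y4.1
G1 X20.0 Y10.0
; layer 2
G0 Z4.6
G0 X20.0 Y10.0
G1 X18.1 Y15.9
G1 X13.1 Y19.5
G1 X6.9 Y19.5
G1 X1.9 Y15.9
G1 X0.0 Y10.0
G1 X1.9 Y4.1
G1 X6.9 Y0.5
G1 X13.1 Y0.5
G1 X18.1 Y4.1
G1 X20.0 Y10.0
; layer 3
G0 Z6.9
G0 X20.0 Y10.0
G1 X18.1 Y15.9
G1 X13.1 Y19.5
G1 X6.9 Y19.5
G1 X1.9 Y15.9
G1 X0.0 Y10.0
G1 X1.9 Y4.1
G1 X6.9 Y0.5
G1 X13.1 Y0.5
G1 X18.1 Y4.1
G1 X20.0 Y10.0
; layer 4
G0 Z9.1
G0 X20.0 Y10.0
G1 X18.1 Y15.9
G1 X13.1 Y19.5
G1 X6.9 Y19.5
G1 X1.9 Y15.9
G1 X0.0 Y10.0
G1 X1.9 Y4.1
G1 X6.9 Y0.5
G1 X13.1 Y0.5
G1 X18.1 Y4.1
G1 X20.0 Y10.0
; layer 5
G0 Z11.4
G0 X20.0 Y10.0
G1 X18.1 Y15.9
G1 X13.1 Y19.5
G1 X6.9 Y19.5
G1 X1.9 Y15.9
G1 X0.0 Y10.0
G1 X1.9 Y4.1
G1 X6.9 Y0.5
G1 X13.1 Y0.5
G1 X18.1 Y4.1
G1 X20.0 Y10.0
; layer 6
G0 Z13.7
G0 X20.0 Y10.0
G1 X18.1 Y15.9
G1 X13.1 Y19.5
G1 X6.9 Y19.5
G1 X1.9 Y15.9
G1 X0.0 Y10.0
G1 X1.9 Y4.1
G1 X6.9 Y0.5
G1 X13.1 Y0.5
G1 X18.1 Y4.1
G1 X20.0 Y10.0
; layer 7
G0 Z16.0
G0 X20.0 Y10.0
G1 X18.1 Y15.9
G1 X13.1 Y19.5
G1 X6.9 Y19.5
G1 X1.9 Y15.9
G1 X0.0 Y10.0
G1 X1.9 Y4.1
G1 X6.9 Y0.5
G1 X13.1 Y0.5
G1 X18.1 Y4.1
G1 X20.0 Y10.0
M2 ; end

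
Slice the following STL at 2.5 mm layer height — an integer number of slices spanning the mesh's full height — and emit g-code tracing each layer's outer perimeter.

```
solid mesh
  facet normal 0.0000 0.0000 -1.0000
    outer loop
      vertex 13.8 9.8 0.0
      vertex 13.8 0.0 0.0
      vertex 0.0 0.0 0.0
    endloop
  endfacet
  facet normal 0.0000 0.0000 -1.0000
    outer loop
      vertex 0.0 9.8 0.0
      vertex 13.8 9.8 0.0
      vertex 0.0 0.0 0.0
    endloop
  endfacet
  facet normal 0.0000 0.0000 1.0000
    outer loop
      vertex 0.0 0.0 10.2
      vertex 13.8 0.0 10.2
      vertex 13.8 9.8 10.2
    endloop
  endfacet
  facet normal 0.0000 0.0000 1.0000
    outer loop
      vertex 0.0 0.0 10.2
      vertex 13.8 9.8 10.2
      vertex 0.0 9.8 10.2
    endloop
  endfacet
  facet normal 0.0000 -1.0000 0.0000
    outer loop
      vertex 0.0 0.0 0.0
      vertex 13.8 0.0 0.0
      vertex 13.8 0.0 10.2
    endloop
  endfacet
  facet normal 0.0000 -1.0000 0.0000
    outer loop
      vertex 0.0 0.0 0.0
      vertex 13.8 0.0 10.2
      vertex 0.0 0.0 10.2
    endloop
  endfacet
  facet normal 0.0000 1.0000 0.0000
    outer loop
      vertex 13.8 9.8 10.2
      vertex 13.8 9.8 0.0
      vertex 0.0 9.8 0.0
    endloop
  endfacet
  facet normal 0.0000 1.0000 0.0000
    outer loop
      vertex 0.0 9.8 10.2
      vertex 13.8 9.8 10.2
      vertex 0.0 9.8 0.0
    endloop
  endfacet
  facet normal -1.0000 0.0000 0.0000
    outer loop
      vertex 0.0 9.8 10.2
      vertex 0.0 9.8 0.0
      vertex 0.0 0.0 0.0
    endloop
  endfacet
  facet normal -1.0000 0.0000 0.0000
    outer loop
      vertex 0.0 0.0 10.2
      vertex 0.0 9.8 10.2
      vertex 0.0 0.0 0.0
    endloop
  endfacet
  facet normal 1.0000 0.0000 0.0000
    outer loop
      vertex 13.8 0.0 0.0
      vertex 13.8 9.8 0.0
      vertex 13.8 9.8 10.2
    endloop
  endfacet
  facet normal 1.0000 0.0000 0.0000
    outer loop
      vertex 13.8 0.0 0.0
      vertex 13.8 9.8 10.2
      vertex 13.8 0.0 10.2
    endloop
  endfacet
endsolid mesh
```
; perimeter-only toolpath
G21 ; units = mm
G90 ; absolute positioning
G28 ; home
; layer 1
G0 Z2.5
G0 X0.0 Y0.0
G1 X13.8 Y0.0
G1 X13.8 Y9.8
G1 X0.0 Y9.8
G1 X0.0 Y0.0
; layer 2
G0 Z5.1
G0 X0.0 Y0.0
G1 X13.8 Y0.0
G1 X13.8 Y9.8
G1 X0.0 Y9.8
G1 X0.0 Y0.0
; layer 3
G0 Z7.6
G0 X0.0 Y0.0
G1 X13.8 Y0.0
G1 X13.8 Y9.8
G1 X0.0 Y9.8
G1 X0.0 Y0.0
; layer 4
G0 Z10.2
G0 X0.0 Y0.0
G1 X13.8 Y0.0
G1 X13.8 Y9.8
G1 X0.0 Y9.8
G1 X0.0 Y0.0
M2 ; end

The solid is a rectangular box, roughly 13.8 × 9.8 mm footprint and 10.2 mm tall. Slicing at Δz = 2.5 mm — 4 equal slices spanning the solid's height, so layer i sits at z = i·h/4 — gives 4 non-empty perimeters. Each is a 4-segment closed polygon; G0 lifts to the layer z and rapids to the start vertex, then G1 traces the edges.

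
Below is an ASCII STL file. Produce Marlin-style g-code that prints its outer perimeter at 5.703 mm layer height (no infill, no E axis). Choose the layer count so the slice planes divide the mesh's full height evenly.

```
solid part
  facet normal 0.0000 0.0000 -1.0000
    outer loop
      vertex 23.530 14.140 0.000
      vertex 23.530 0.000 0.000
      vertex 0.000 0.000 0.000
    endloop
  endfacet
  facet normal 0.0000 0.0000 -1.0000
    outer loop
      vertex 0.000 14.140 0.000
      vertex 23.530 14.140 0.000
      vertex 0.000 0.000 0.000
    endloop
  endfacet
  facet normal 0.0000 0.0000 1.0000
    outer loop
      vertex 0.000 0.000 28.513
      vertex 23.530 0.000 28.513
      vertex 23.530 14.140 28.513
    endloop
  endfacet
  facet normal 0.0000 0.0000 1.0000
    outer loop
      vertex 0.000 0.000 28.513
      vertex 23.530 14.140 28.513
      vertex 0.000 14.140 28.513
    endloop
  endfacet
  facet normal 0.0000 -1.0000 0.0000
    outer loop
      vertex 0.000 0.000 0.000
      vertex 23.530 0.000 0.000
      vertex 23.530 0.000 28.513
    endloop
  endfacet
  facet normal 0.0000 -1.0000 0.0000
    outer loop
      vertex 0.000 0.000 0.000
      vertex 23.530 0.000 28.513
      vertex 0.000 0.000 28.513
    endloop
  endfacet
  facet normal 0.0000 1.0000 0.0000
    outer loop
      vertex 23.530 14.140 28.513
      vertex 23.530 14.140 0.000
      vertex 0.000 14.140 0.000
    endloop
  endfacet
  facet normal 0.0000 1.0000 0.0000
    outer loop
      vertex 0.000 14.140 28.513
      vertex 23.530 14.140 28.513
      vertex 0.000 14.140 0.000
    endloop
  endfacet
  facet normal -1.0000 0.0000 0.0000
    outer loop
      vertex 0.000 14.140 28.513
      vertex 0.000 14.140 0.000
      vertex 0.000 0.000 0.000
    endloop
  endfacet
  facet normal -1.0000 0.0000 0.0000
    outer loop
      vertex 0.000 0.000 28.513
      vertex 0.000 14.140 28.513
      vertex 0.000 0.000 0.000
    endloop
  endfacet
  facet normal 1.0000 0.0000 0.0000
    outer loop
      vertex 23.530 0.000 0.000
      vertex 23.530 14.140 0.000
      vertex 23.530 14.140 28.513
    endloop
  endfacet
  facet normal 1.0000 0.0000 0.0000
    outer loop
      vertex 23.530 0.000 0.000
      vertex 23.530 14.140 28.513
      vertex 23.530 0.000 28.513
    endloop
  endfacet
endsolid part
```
; perimeter-only toolpath
G21 ; units = mm
G90 ; absolute positioning
G28 ; home
; layer 1
G0 Z5.703
G0 X0.000 Y0.000
G1 X23.530 Y0.000
G1 X23.530 Y14.140
G1 X0.000 Y14.140
G1 X0.000 Y0.000
; layer 2
G0 Z11.405
G0 X0.000 Y0.000
G1 X23.530 Y0.000
G1 X23.530 Y14.140
G1 X0.000 Y14.140
G1 X0.000 Y0.000
; layer 3
G0 Z17.108
G0 X0.000 Y0.000
G1 X23.530 Y0.000
G1 X23.530 Y14.140
G1 X0.000 Y14.140
G1 X0.000 Y0.000
; layer 4
G0 Z22.810
G0 X0.000 Y0.000
G1 X23.530 Y0.000
G1 X23.530 Y14.140
G1 X0.000 Y14.140
G1 X0.000 Y0.000
; layer 5
G0 Z28.513
G0 X0.000 Y0.000
G1 X23.530 Y0.000
G1 X23.530 Y14.140
G1 X0.000 Y14.140
G1 X0.000 Y0.000
M2 ; end

The solid is a rectangular box, roughly 23.5 × 14.1 mm footprint and 28.5 mm tall. Slicing at Δz = 5.703 mm — 5 equal slices spanning the solid's height, so layer i sits at z = i·h/5 — gives 5 non-empty perimeters. Each is a 4-segment closed polygon; G0 lifts to the layer z and rapids to the start vertex, then G1 traces the edges.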